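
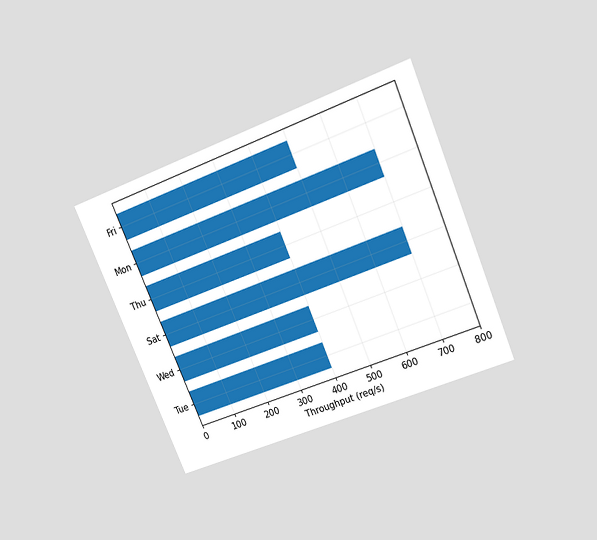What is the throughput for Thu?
400req/s

The chart is tilted about 23° counter-clockwise and viewed slightly from above. Reading along the chart's x-axis, the Thu bar reaches 400req/s.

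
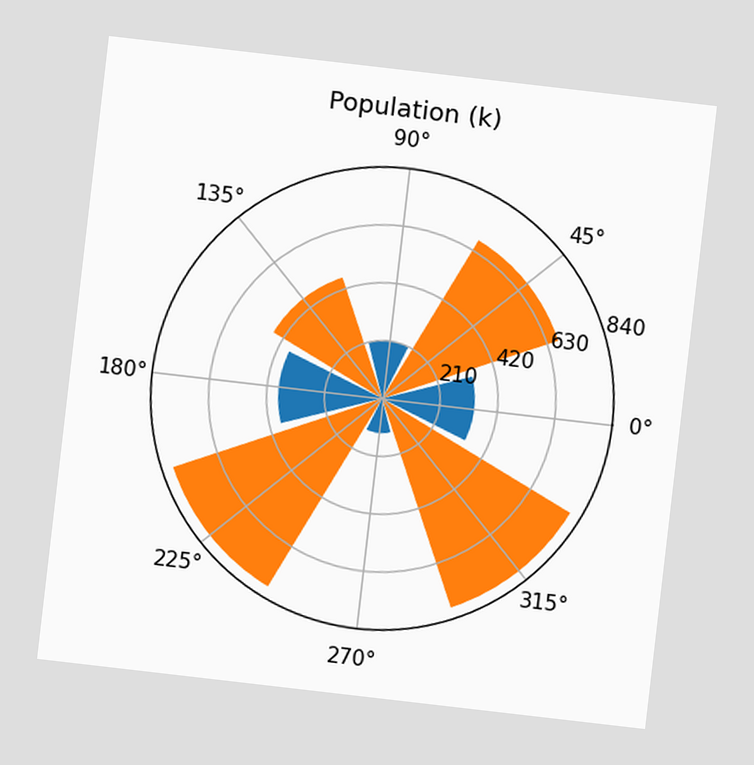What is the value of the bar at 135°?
462k

The chart is tilted about 7° clockwise. The bar at 135° reaches 462k on the radial axis.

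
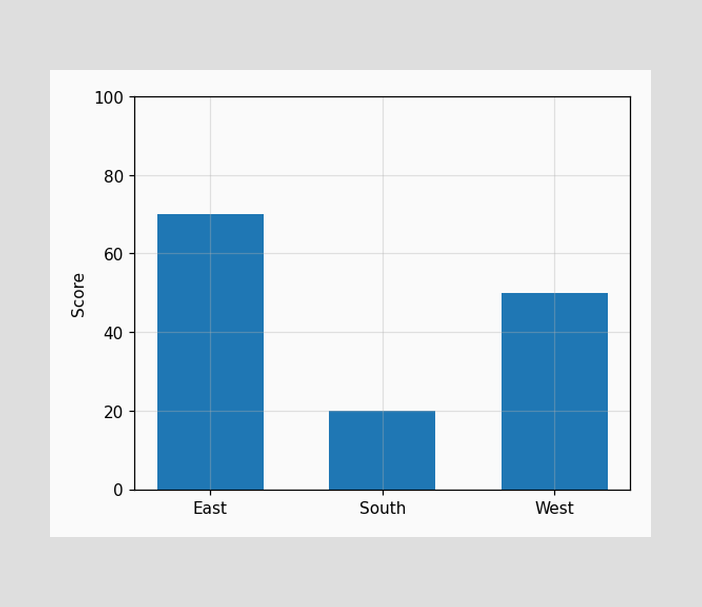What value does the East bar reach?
70

Reading along the chart's y-axis, the East bar reaches 70.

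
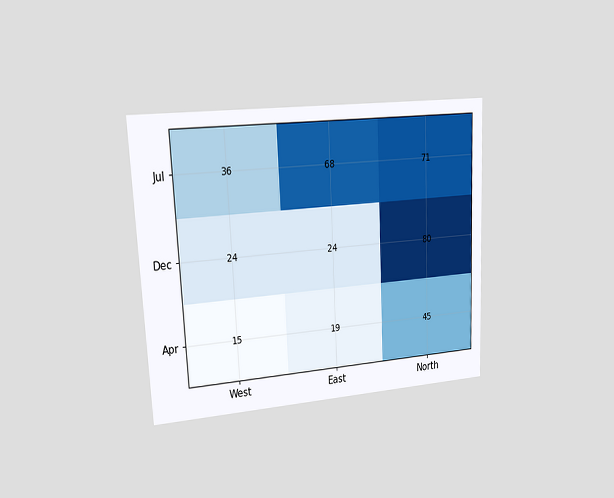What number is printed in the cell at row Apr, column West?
The chart is tilted about 3° counter-clockwise and viewed at a slight angle. The (Apr, West) cell reads 15.

15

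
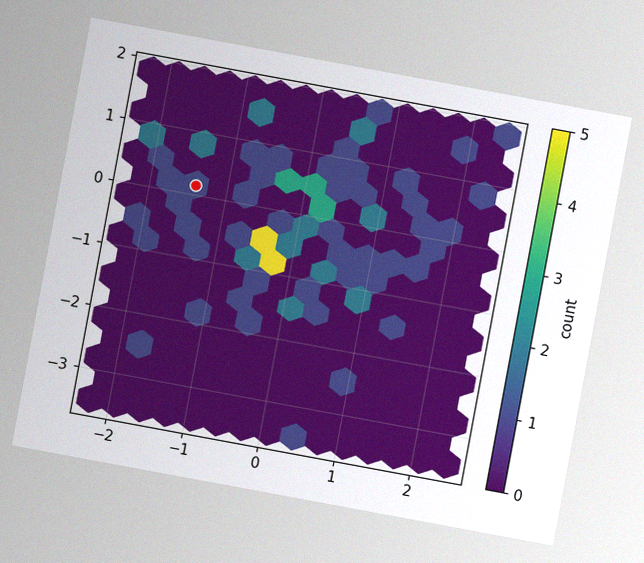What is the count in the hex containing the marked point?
1

The chart is tilted about 10° clockwise, with some photo noise. The marked hex reads 1 on the colorbar.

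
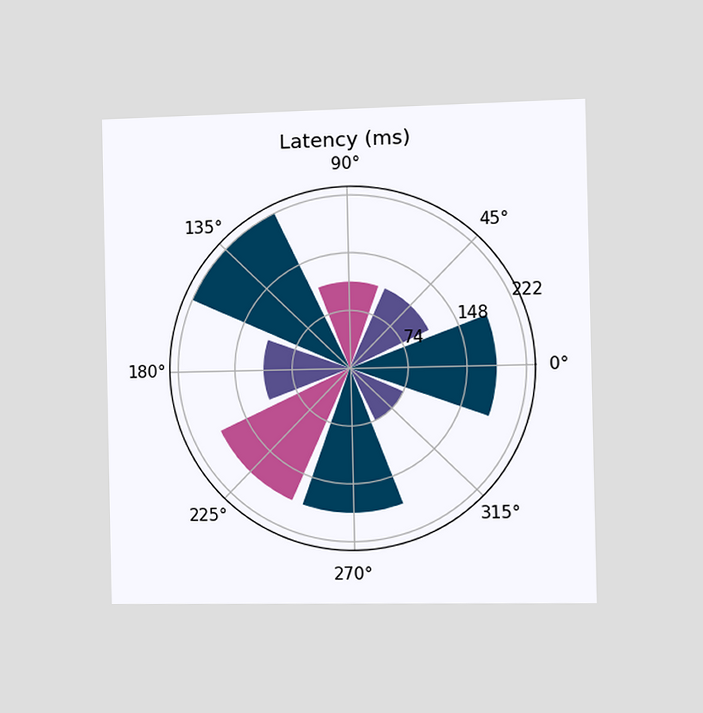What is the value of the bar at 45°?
The chart is viewed slightly from the right. The bar at 45° reaches 111ms on the radial axis.

111ms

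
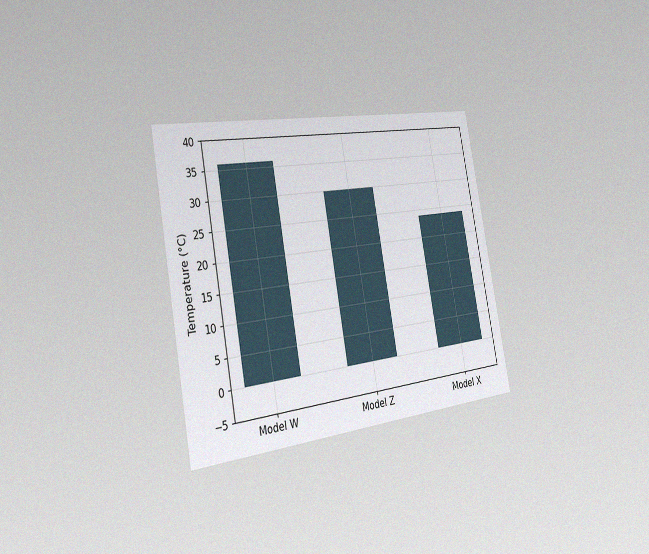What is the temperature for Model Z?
30°C

The chart is tilted about 10° counter-clockwise and viewed slightly from the left, with some photo noise. Reading along the chart's y-axis, the Model Z bar reaches 30°C.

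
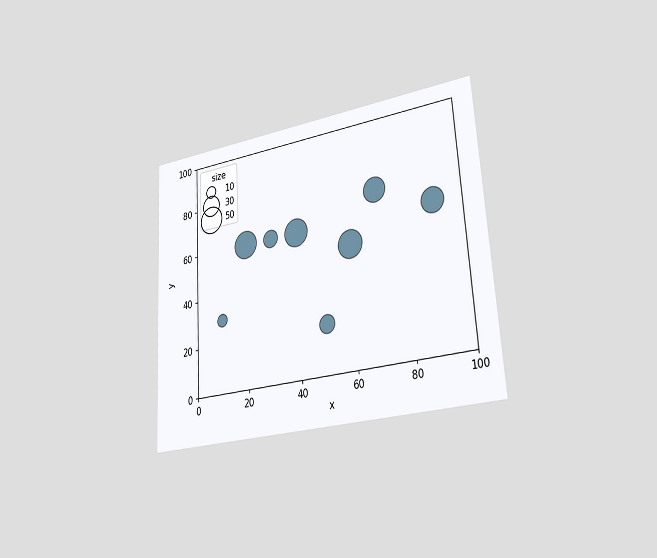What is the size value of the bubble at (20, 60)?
50

The chart is tilted about 3° counter-clockwise and viewed slightly from the right. Matching the bubble at (20, 60) against the size legend gives 50.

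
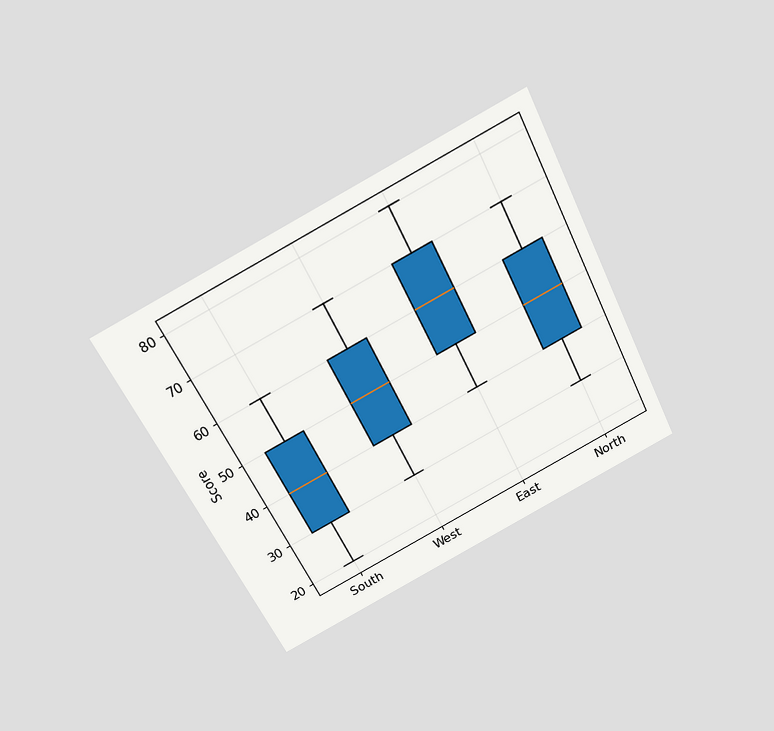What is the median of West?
50

The chart is tilted about 27° counter-clockwise and viewed slightly from above. The median line in the West box sits at 50.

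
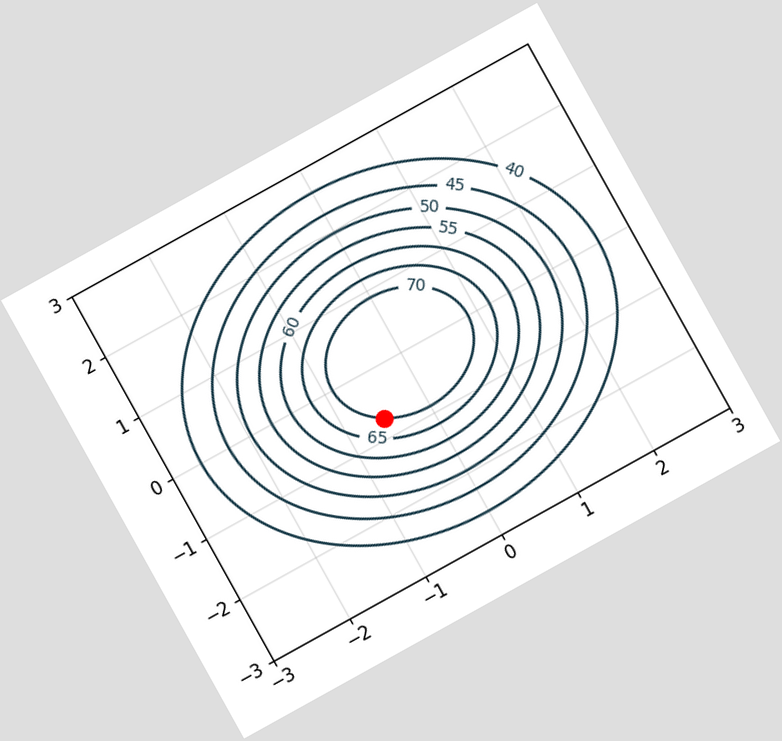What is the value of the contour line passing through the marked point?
70

The chart is tilted about 29° counter-clockwise. The marked point sits on the contour labelled 70.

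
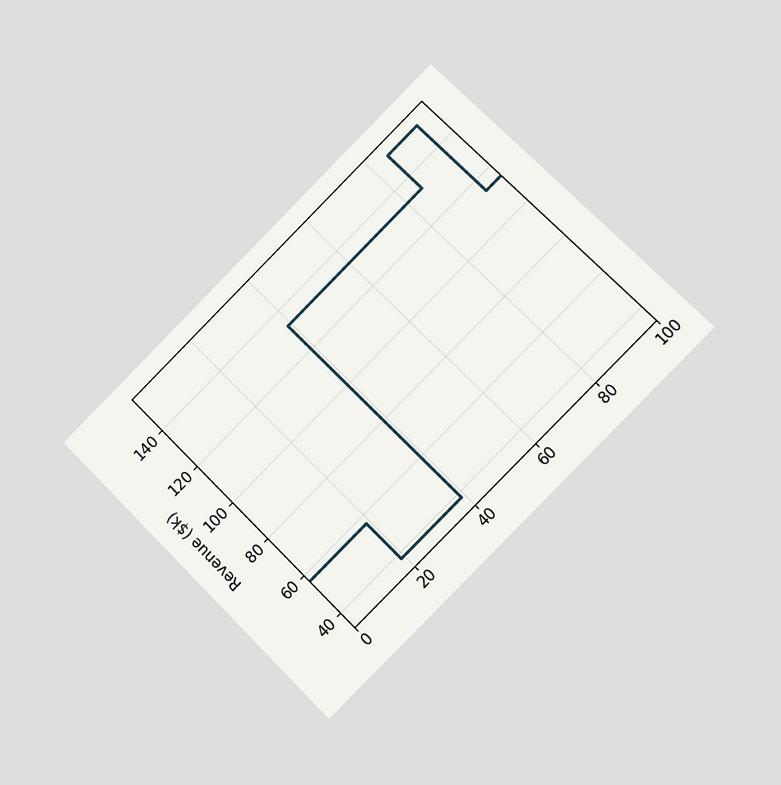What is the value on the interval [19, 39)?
$38k

The chart is tilted about 45° counter-clockwise and viewed slightly from the right. On [19, 39) the step sits at $38k.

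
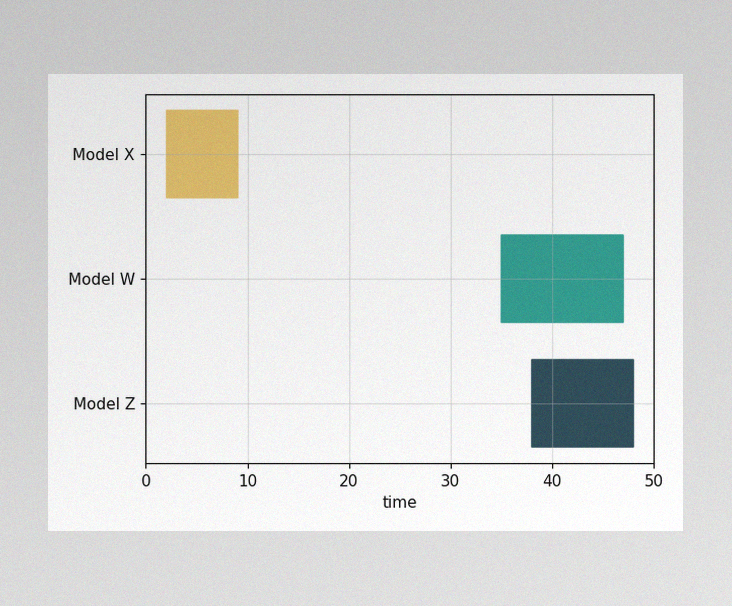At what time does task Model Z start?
The image has some photo noise and uneven lighting. The Model Z bar begins at t=38.

38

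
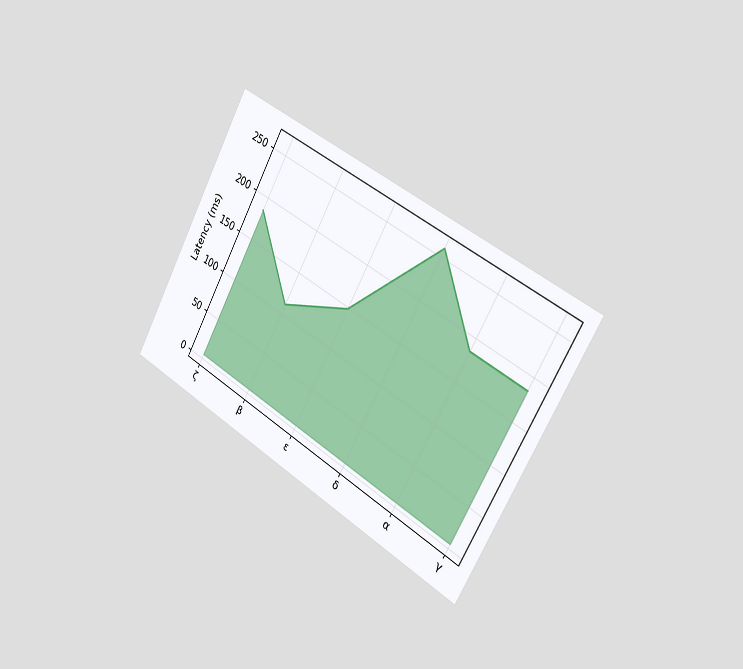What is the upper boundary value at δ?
259ms

The chart is tilted about 29° clockwise and viewed slightly from the right. At δ the upper boundary is at 259ms.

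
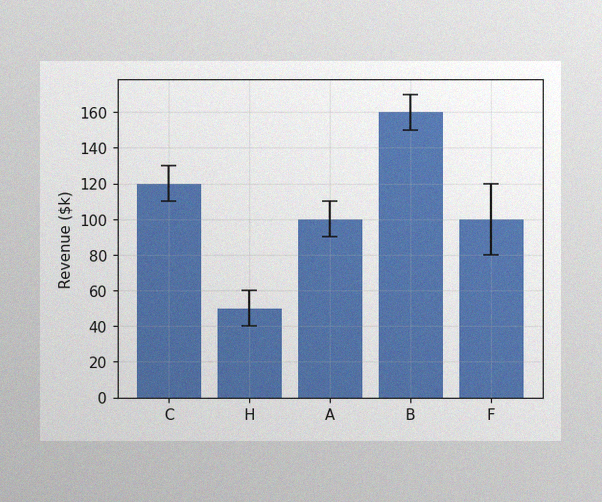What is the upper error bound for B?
$170k

The image has some photo noise and uneven lighting. The B bar's upper whisker reaches $170k.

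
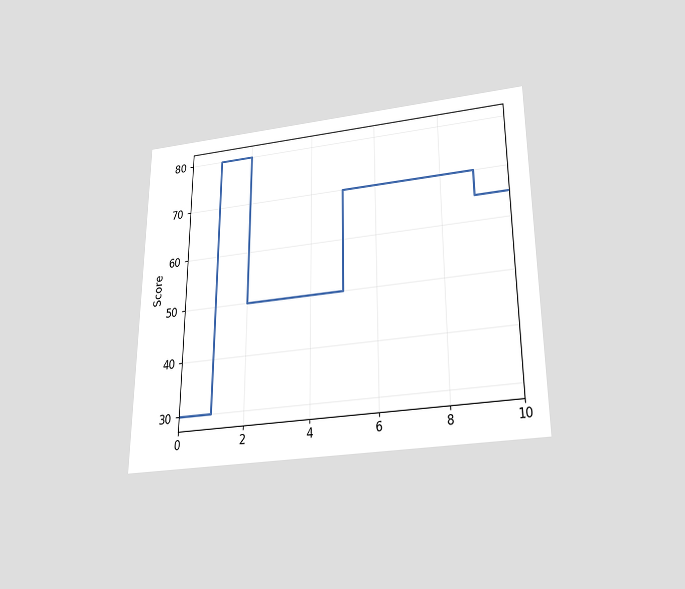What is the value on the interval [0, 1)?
The chart is viewed slightly from below. On [0, 1) the step sits at 30.

30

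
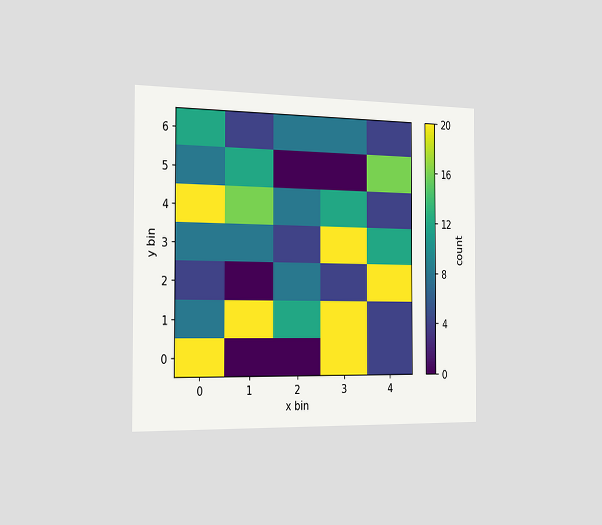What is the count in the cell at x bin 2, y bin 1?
12

The chart is viewed slightly from the left. Matching the cell (2, 1) against the colorbar gives 12.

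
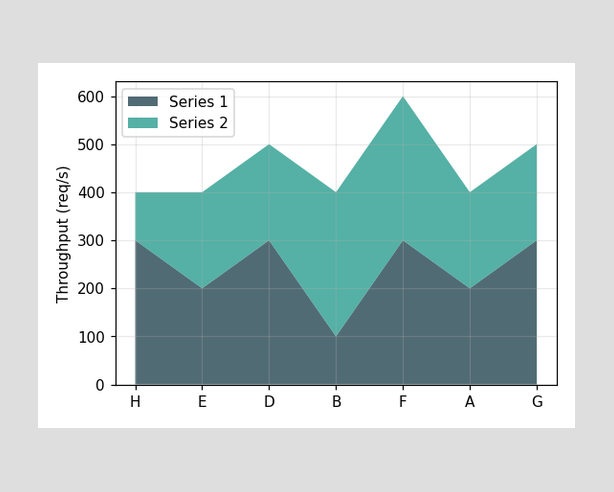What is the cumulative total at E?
The stacked total at E reaches 400req/s.

400req/s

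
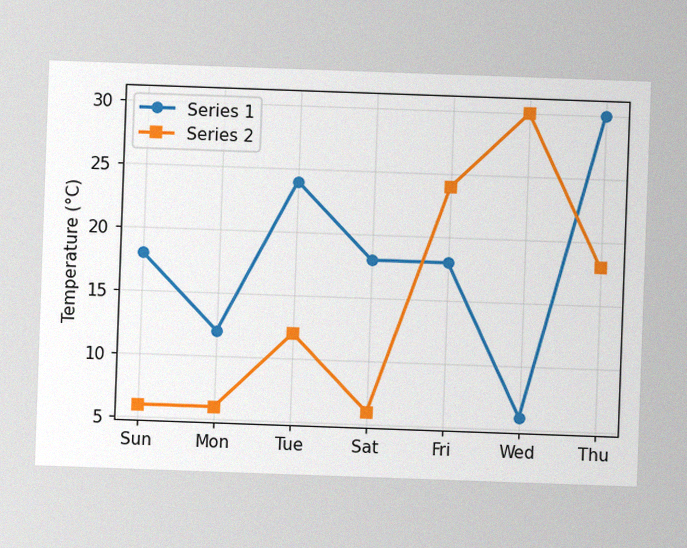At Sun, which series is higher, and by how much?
Series 1, by 12°C

The chart is tilted about 2° clockwise, with some photo noise. At Sun, Series 1 sits above the other line by 12°C.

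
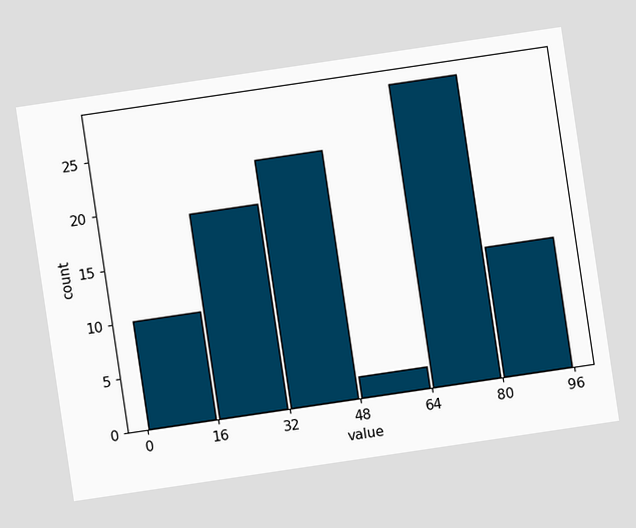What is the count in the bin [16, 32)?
19

The chart is tilted about 8° counter-clockwise. The [16, 32) bin has height 19.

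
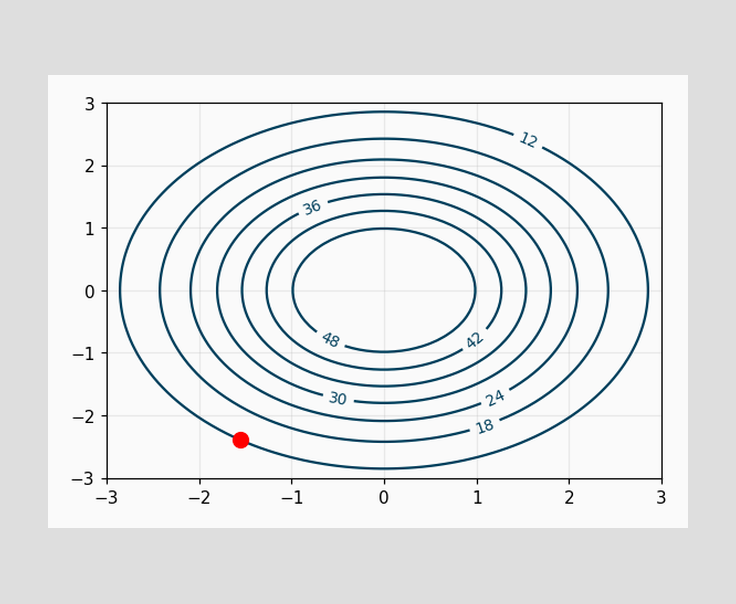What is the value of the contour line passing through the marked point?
The marked point sits on the contour labelled 12.

12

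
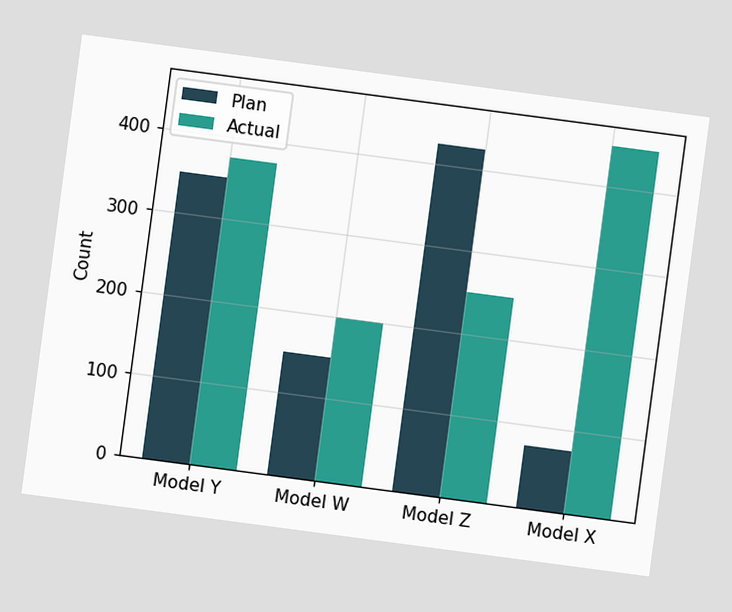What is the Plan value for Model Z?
425

The chart is tilted about 8° clockwise. The Plan bar at Model Z reaches 425 on the y-axis.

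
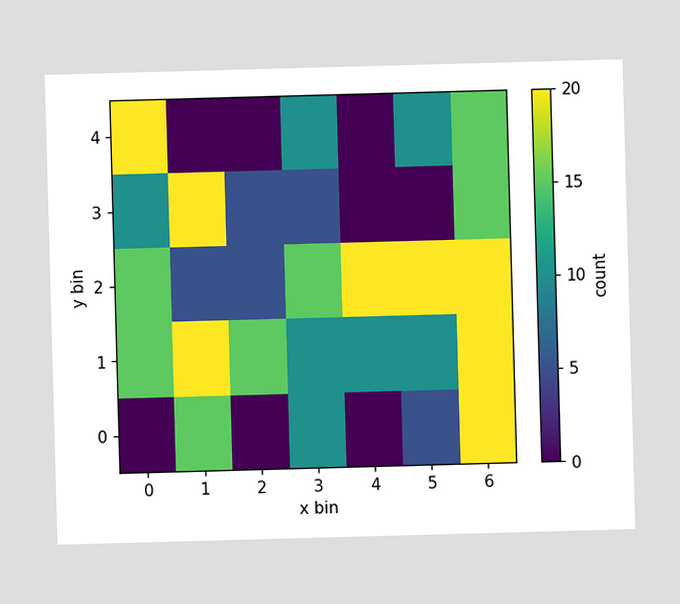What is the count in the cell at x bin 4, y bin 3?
0

Matching the cell (4, 3) against the colorbar gives 0.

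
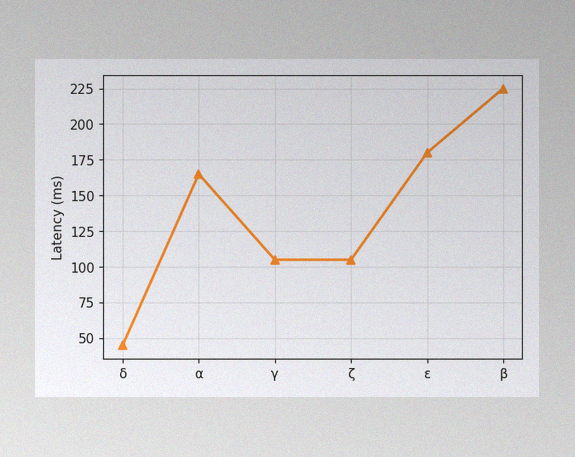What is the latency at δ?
The image has some photo noise and uneven lighting. At δ, the line is at 45ms.

45ms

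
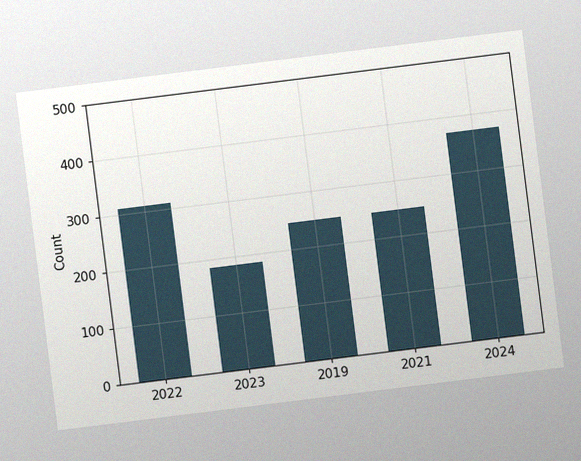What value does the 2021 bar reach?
248

The chart is tilted about 7° counter-clockwise, with some photo noise. Reading along the chart's y-axis, the 2021 bar reaches 248.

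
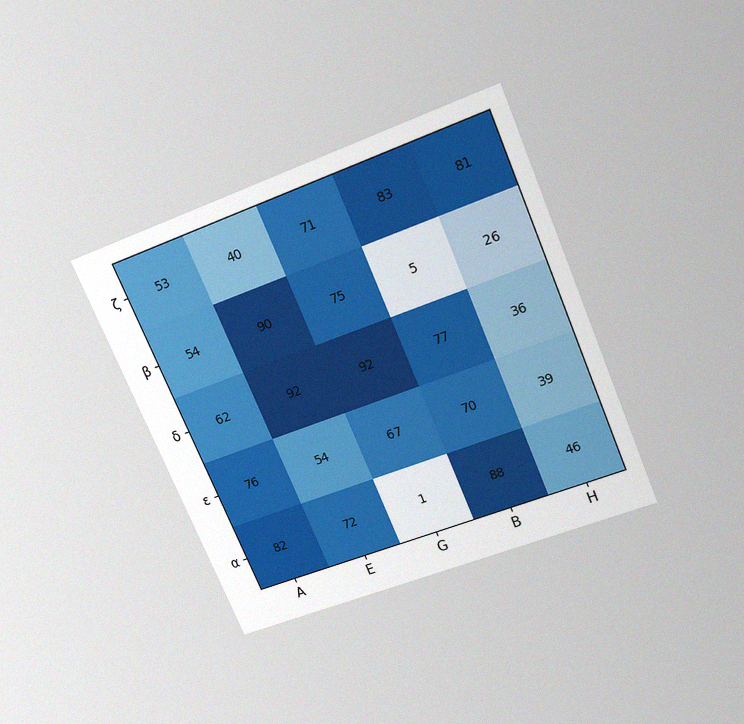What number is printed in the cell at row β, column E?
90

The chart is tilted about 23° counter-clockwise and viewed slightly from above, with some photo noise. The (β, E) cell reads 90.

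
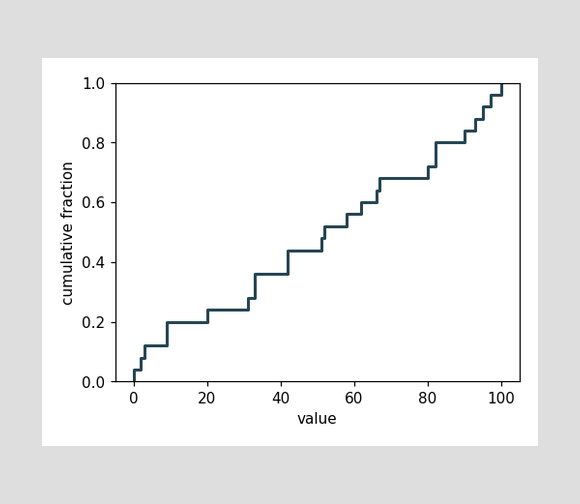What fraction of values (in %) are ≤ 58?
At x=58 the ECDF step is at 56%.

56%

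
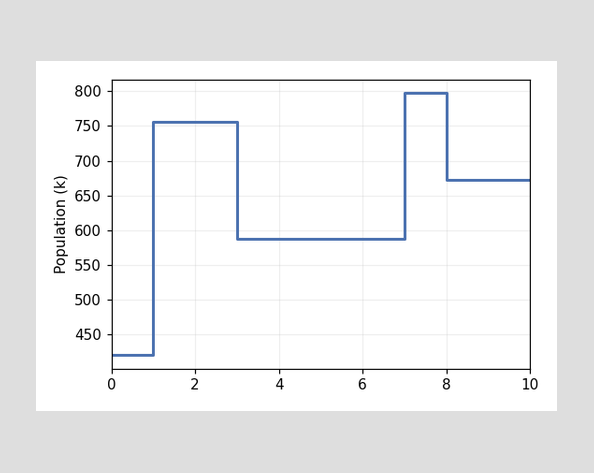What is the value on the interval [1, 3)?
On [1, 3) the step sits at 756k.

756k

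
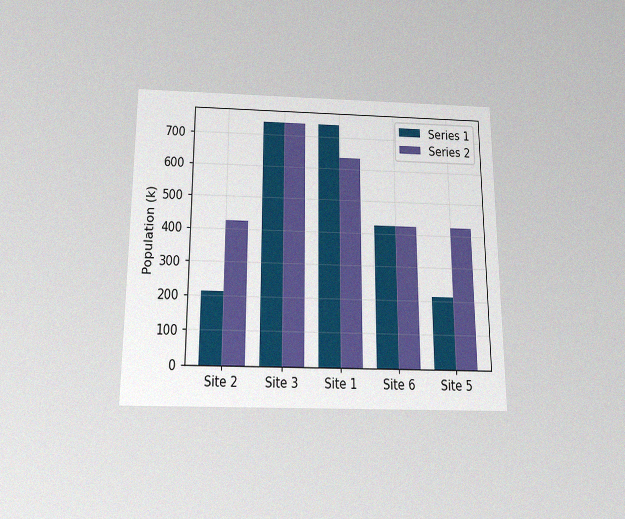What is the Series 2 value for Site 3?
The chart is viewed slightly from below, with some photo noise. The Series 2 bar at Site 3 reaches 742k on the y-axis.

742k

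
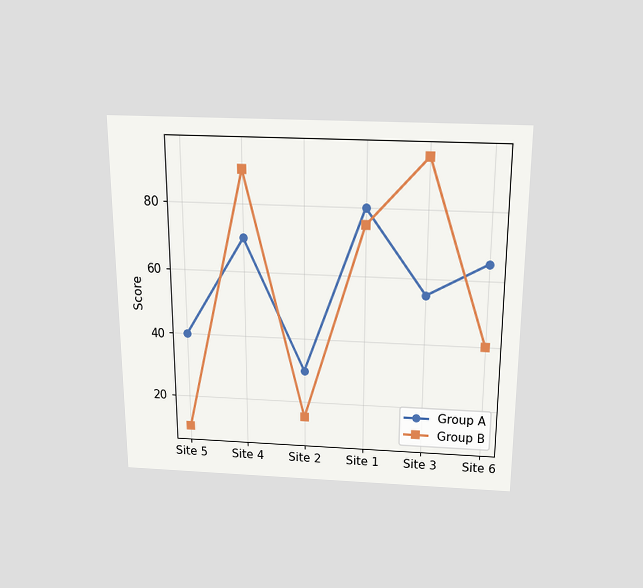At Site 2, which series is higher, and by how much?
The chart is viewed slightly from above. At Site 2, Group A sits above the other line by 15.

Group A, by 15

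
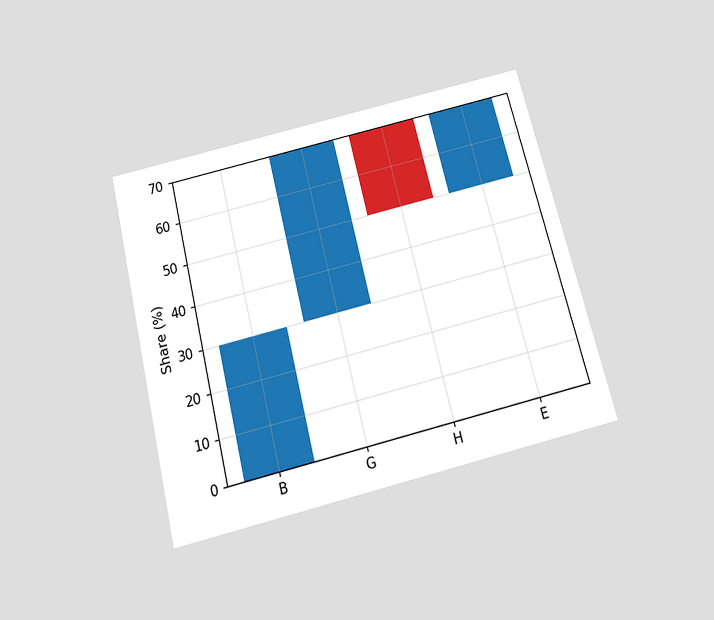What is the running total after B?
30%

The chart is tilted about 14° counter-clockwise and viewed slightly from below. After B the running total reaches 30%.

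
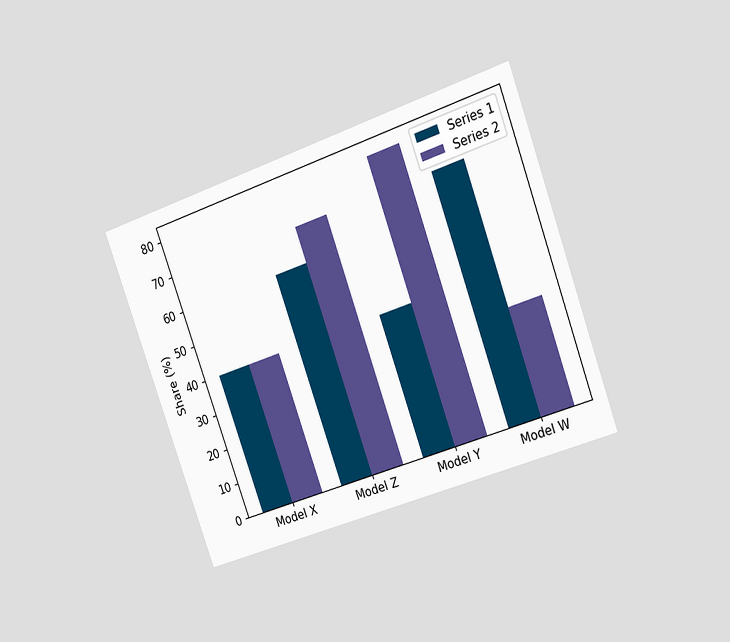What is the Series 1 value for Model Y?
The chart is tilted about 20° counter-clockwise and viewed slightly from the right. The Series 1 bar at Model Y reaches 40% on the y-axis.

40%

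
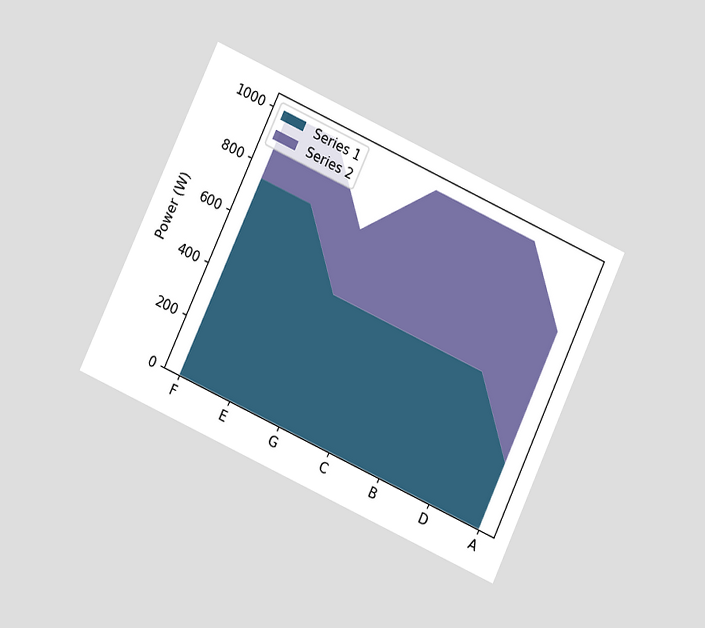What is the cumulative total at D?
1000W

The chart is tilted about 25° clockwise and viewed at a slight angle. The stacked total at D reaches 1000W.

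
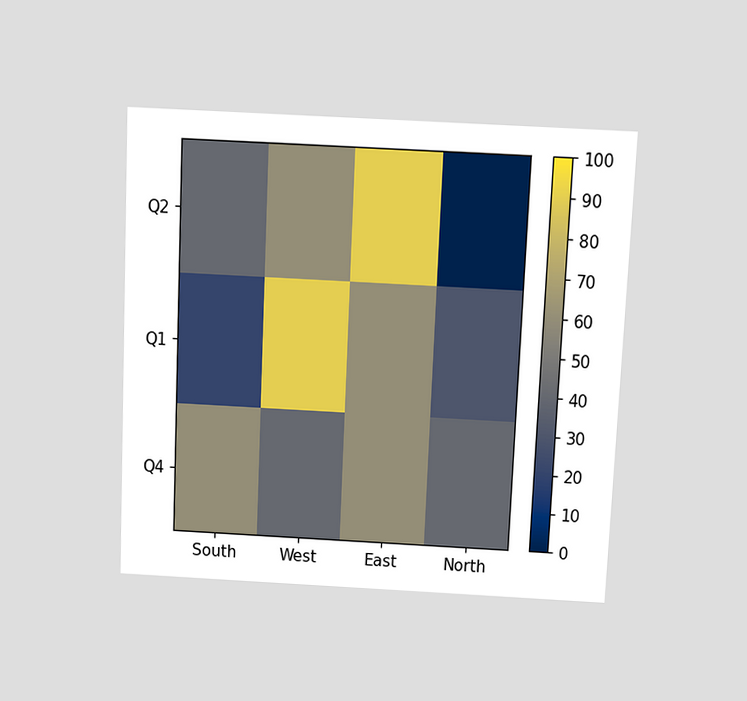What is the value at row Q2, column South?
40

The chart is tilted about 3° clockwise and viewed slightly from above. Matching cell (Q2, South) against the colorbar gives 40.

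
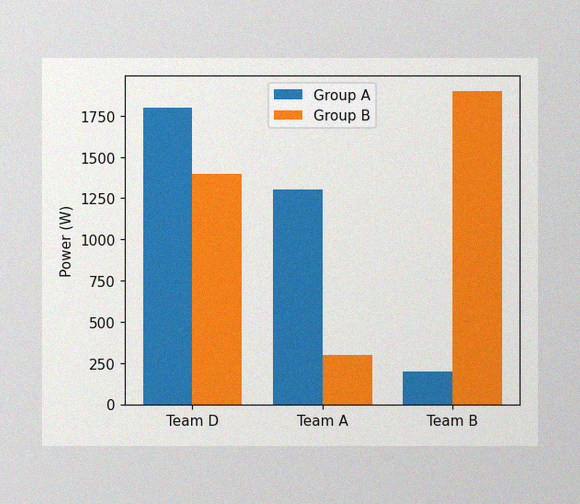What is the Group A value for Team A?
1300W

The image has some photo noise and uneven lighting. The Group A bar at Team A reaches 1300W on the y-axis.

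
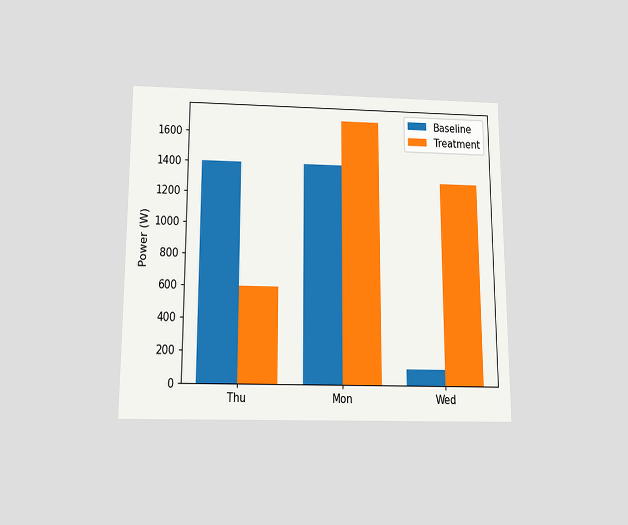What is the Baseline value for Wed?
The chart is viewed slightly from below. The Baseline bar at Wed reaches 100W on the y-axis.

100W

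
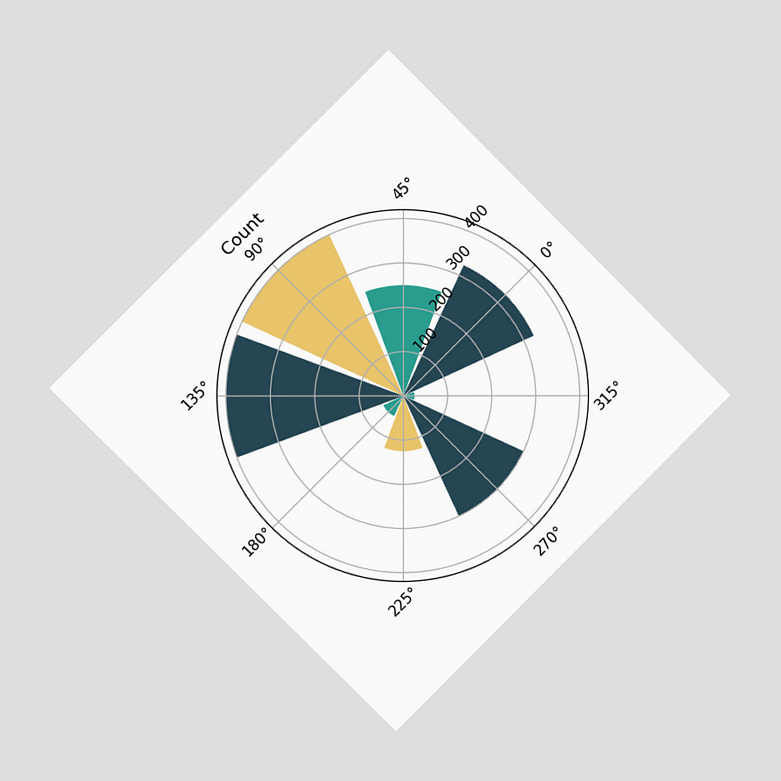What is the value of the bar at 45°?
The chart is tilted about 45° counter-clockwise and viewed at a slight angle. The bar at 45° reaches 250 on the radial axis.

250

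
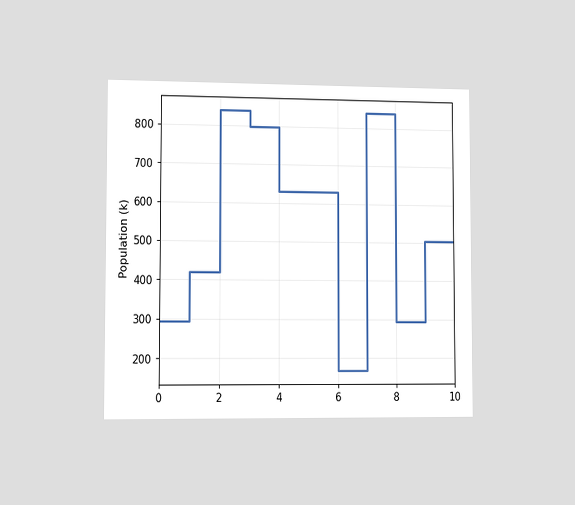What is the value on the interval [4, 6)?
The chart is viewed slightly from the left. On [4, 6) the step sits at 630k.

630k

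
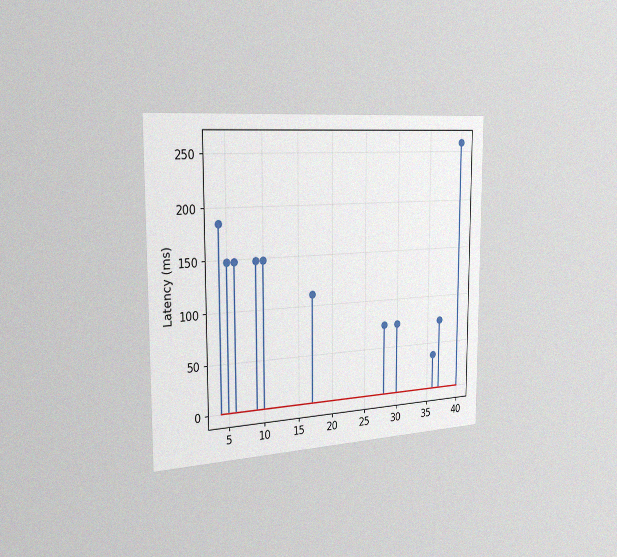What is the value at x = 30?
74ms

The chart is viewed slightly from the left, with some photo noise. The stem at x=30 reaches 74ms.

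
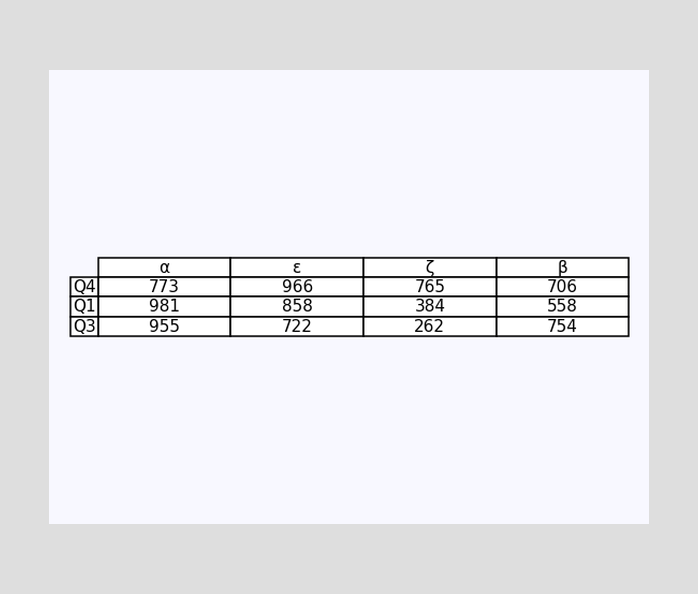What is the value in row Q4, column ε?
The (Q4, ε) cell reads 966.

966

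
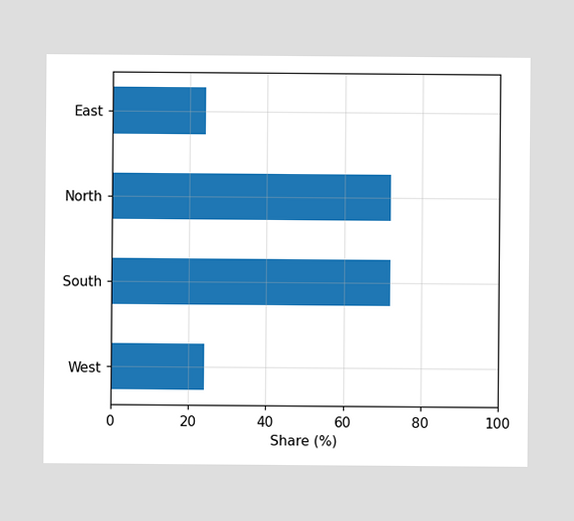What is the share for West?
Reading along the chart's x-axis, the West bar reaches 24%.

24%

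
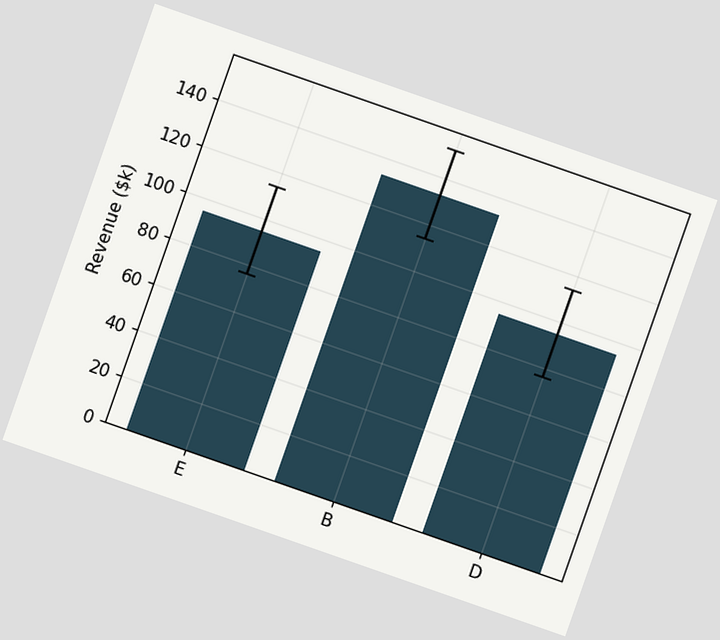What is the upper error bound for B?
The chart is tilted about 19° clockwise. The B bar's upper whisker reaches $152k.

$152k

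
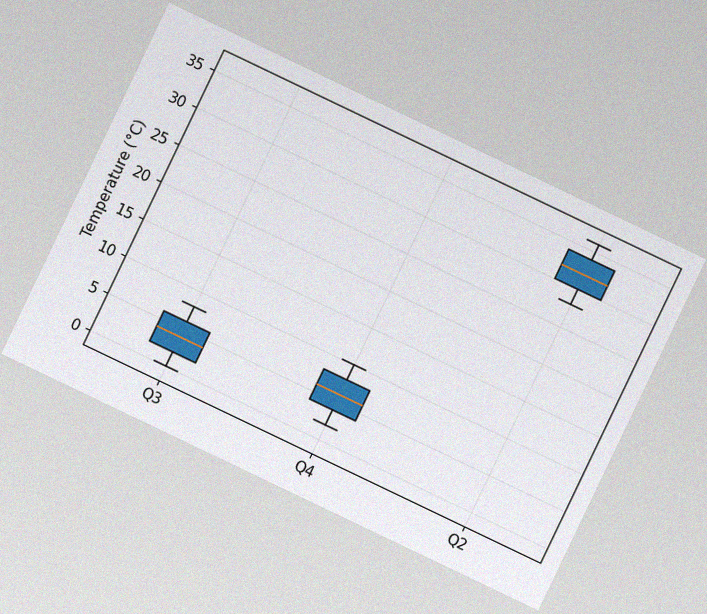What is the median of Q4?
The chart is tilted about 26° clockwise, with some photo noise. The median line in the Q4 box sits at 6°C.

6°C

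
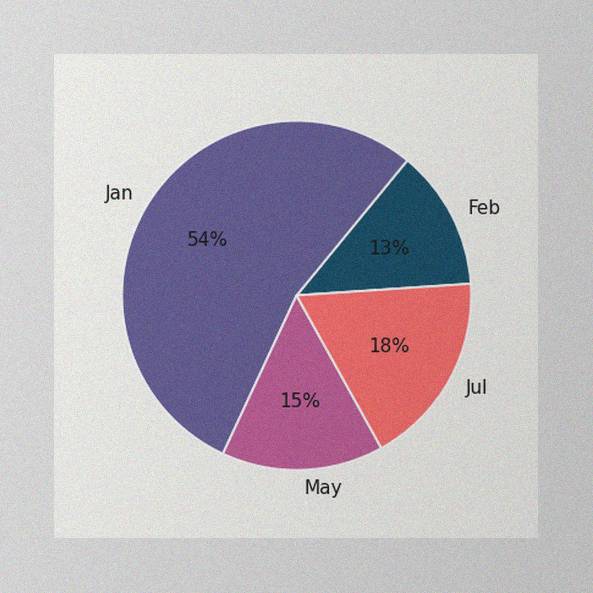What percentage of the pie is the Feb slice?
13%

The image has some photo noise and uneven lighting. The Feb slice takes up 13% of the pie.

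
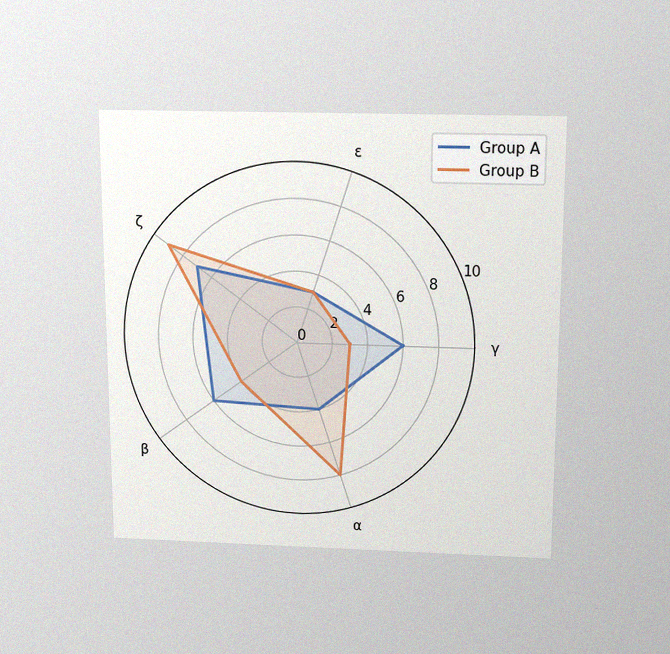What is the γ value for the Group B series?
3

The chart is viewed slightly from above, with some photo noise. On the γ axis, Group B reaches 3.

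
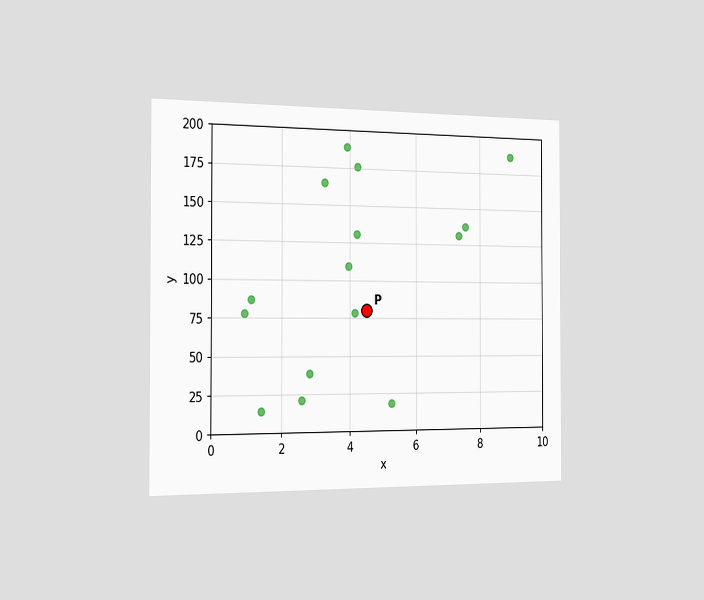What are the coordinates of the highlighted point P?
(4.5, 80)

The chart is viewed slightly from the left. Following the gridlines from P to each axis, P sits at (4.5, 80).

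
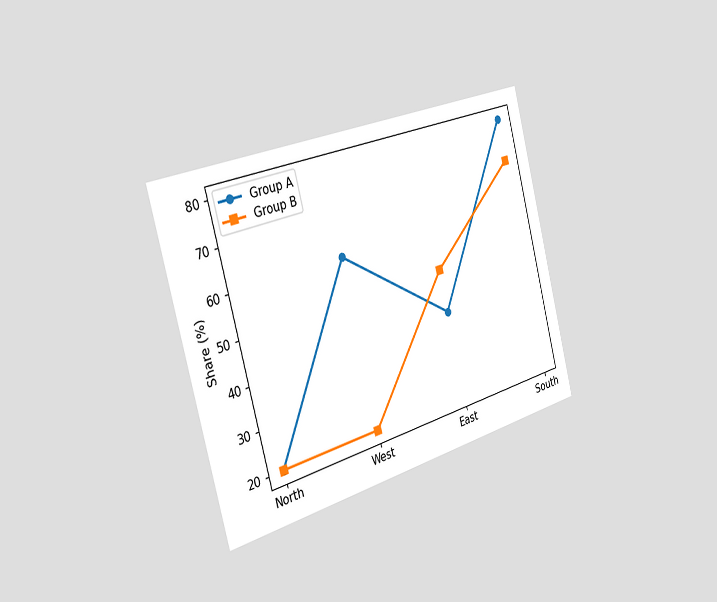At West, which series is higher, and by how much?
Group A, by 40%

The chart is tilted about 15° counter-clockwise and viewed slightly from the left. At West, Group A sits above the other line by 40%.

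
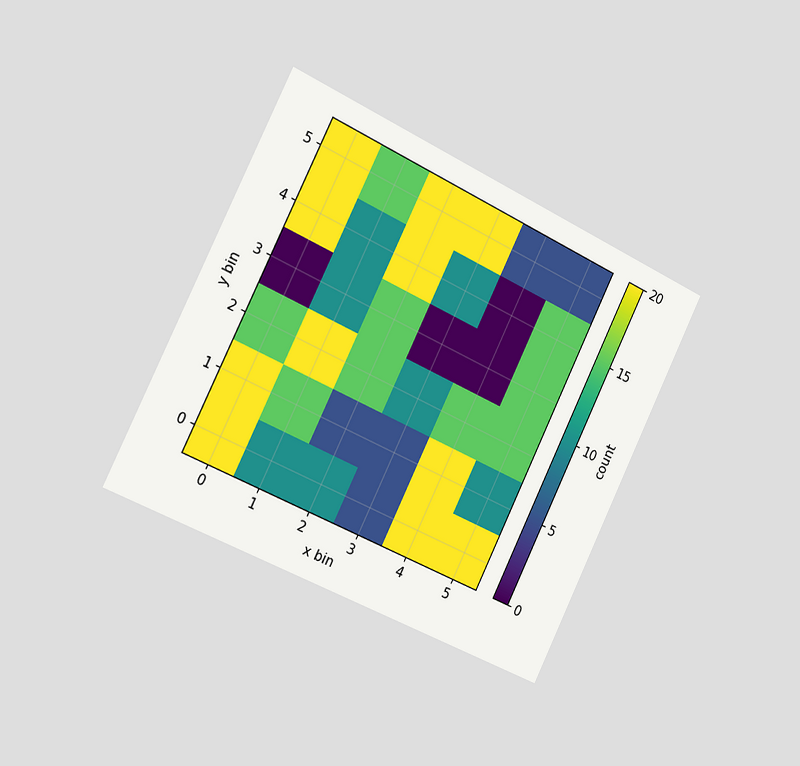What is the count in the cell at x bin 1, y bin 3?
The chart is tilted about 26° clockwise and viewed slightly from the left. Matching the cell (1, 3) against the colorbar gives 10.

10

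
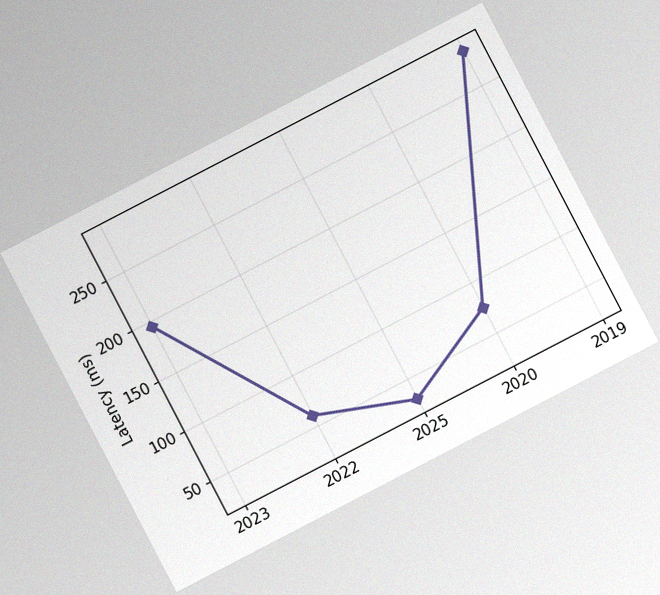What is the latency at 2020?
75ms

The chart is tilted about 27° counter-clockwise, with some photo noise. At 2020, the line is at 75ms.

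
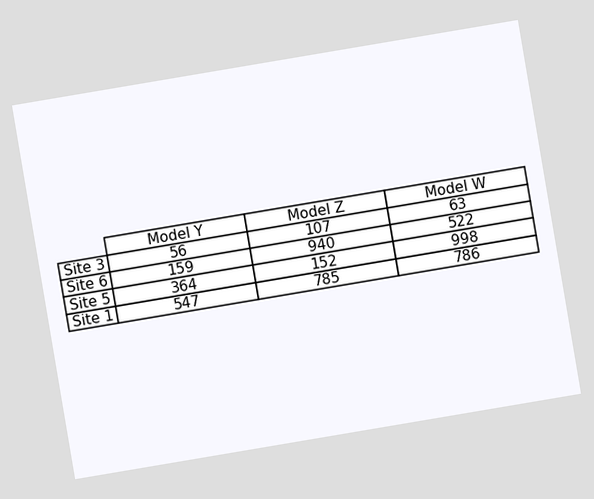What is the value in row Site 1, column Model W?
The chart is tilted about 10° counter-clockwise. The (Site 1, Model W) cell reads 786.

786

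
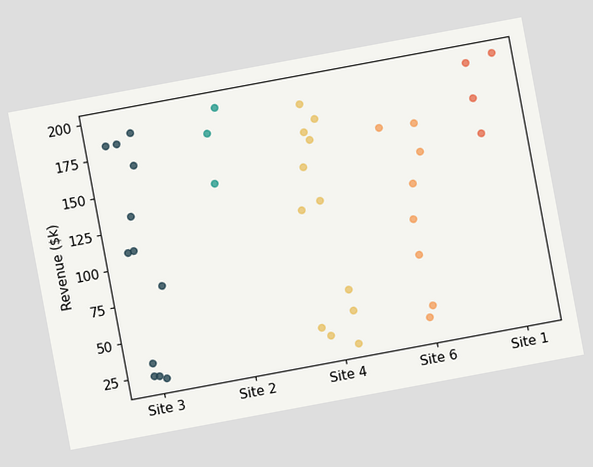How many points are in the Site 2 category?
The chart is tilted about 11° counter-clockwise. Counting the markers in the Site 2 column gives 3.

3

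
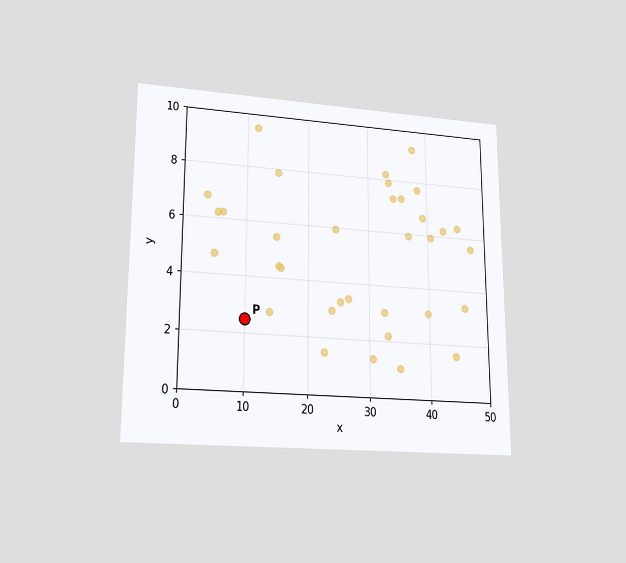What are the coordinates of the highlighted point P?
(10, 2.5)

The chart is viewed at a slight angle. Following the gridlines from P to each axis, P sits at (10, 2.5).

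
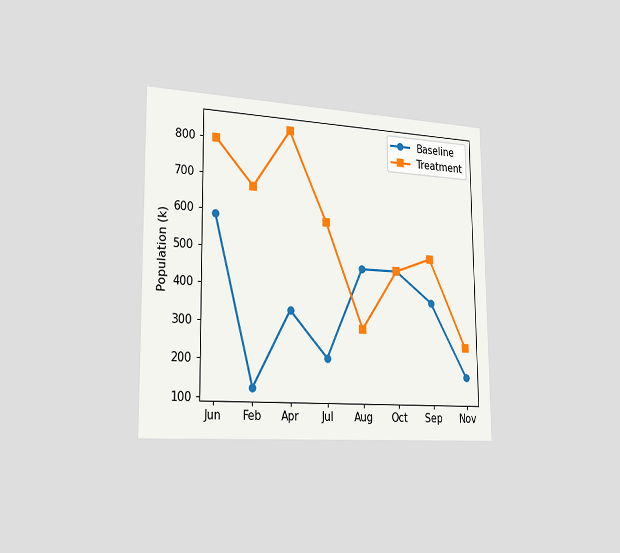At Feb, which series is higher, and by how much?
Treatment, by 546k

The chart is viewed slightly from the left. At Feb, Treatment sits above the other line by 546k.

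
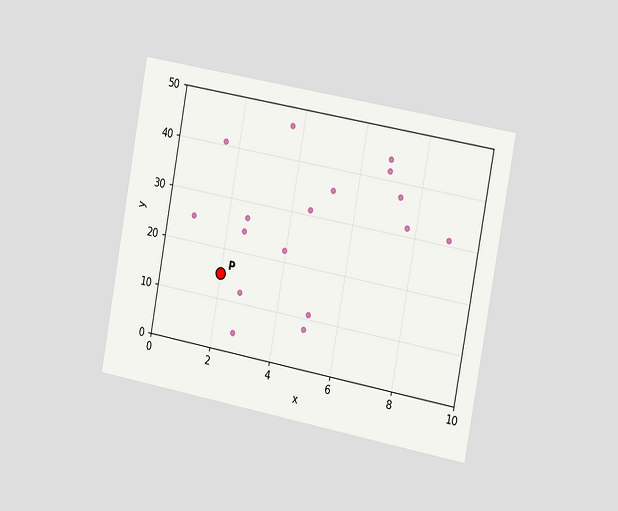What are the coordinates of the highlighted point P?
The chart is tilted about 10° clockwise and viewed slightly from the right. Following the gridlines from P to each axis, P sits at (2, 15).

(2, 15)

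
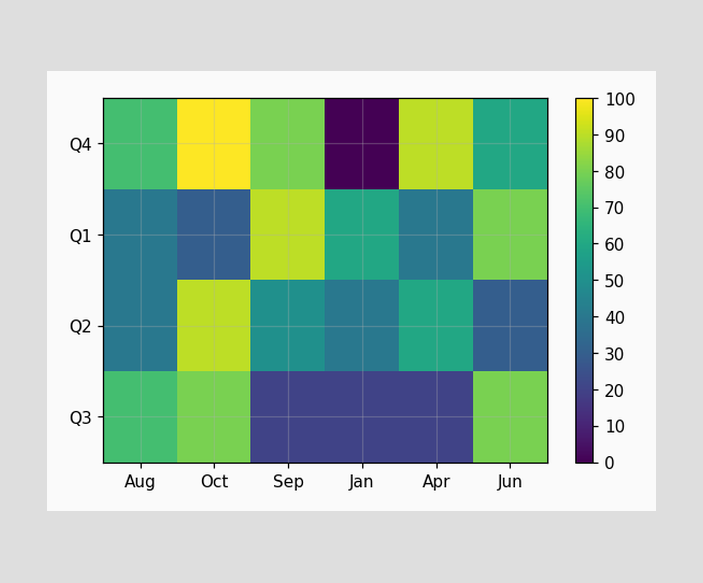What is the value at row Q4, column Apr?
Matching cell (Q4, Apr) against the colorbar gives 90.

90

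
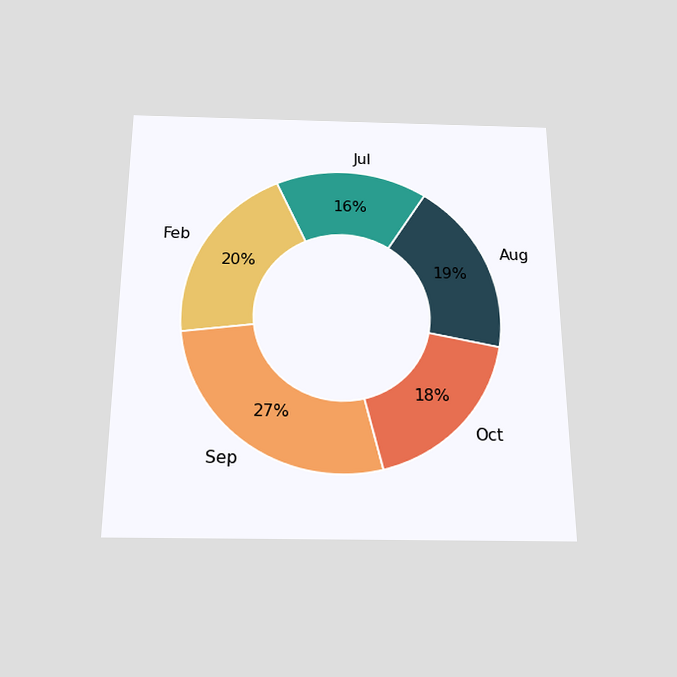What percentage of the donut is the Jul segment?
16%

The chart is viewed slightly from below. The Jul segment takes up 16% of the ring.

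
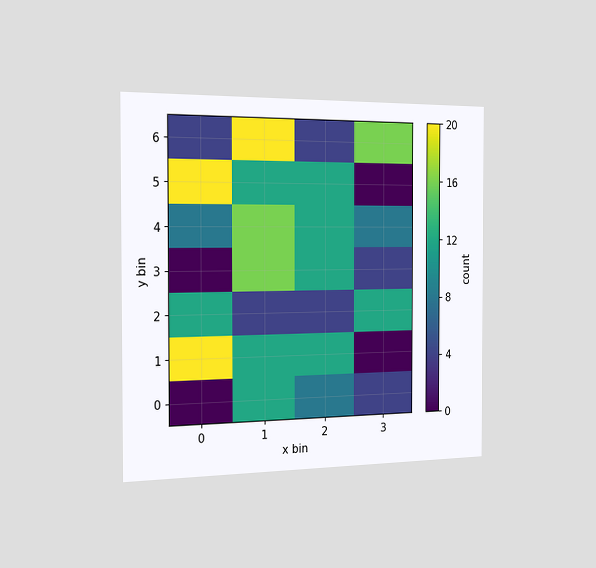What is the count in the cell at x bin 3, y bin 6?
The chart is viewed slightly from the left. Matching the cell (3, 6) against the colorbar gives 16.

16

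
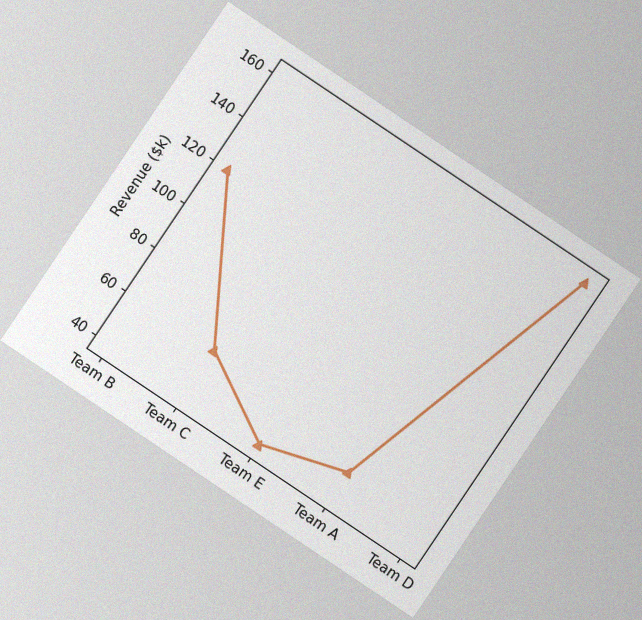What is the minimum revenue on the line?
The chart is tilted about 34° clockwise, with some photo noise. The lowest point is at Team E, and reading across to the y-axis gives $40k.

$40k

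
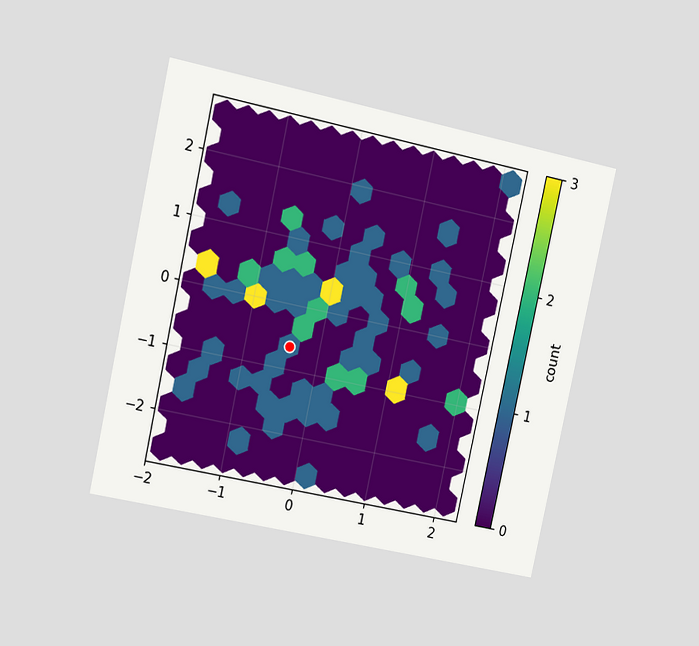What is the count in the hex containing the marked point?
1

The chart is tilted about 12° clockwise and viewed slightly from the left. The marked hex reads 1 on the colorbar.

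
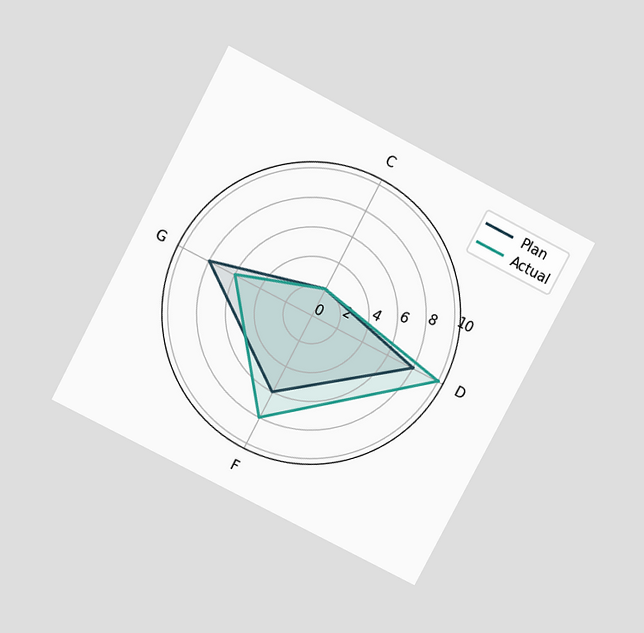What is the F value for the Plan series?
6

The chart is tilted about 28° clockwise and viewed slightly from above. On the F axis, Plan reaches 6.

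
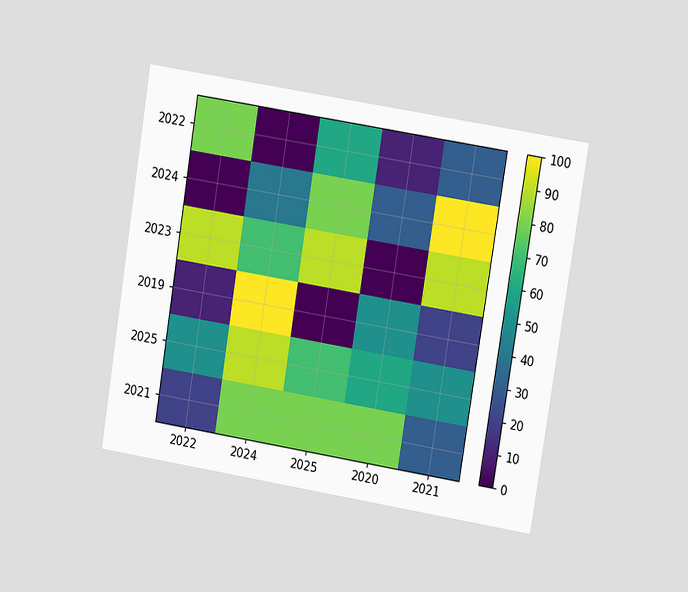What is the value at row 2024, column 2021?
The chart is tilted about 9° clockwise and viewed at a slight angle. Matching cell (2024, 2021) against the colorbar gives 100.

100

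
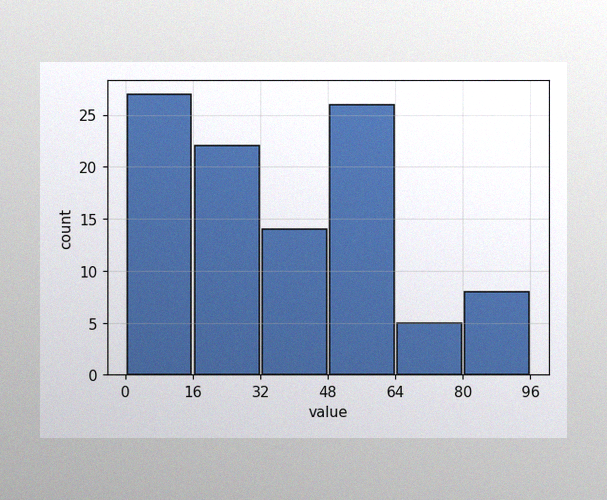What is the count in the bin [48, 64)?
26

The image has some photo noise and uneven lighting. The [48, 64) bin has height 26.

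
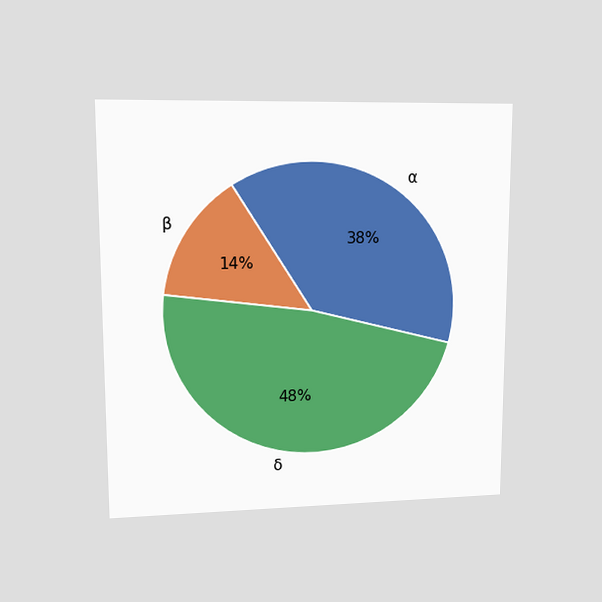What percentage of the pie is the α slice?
The chart is viewed at a slight angle. The α slice takes up 38% of the pie.

38%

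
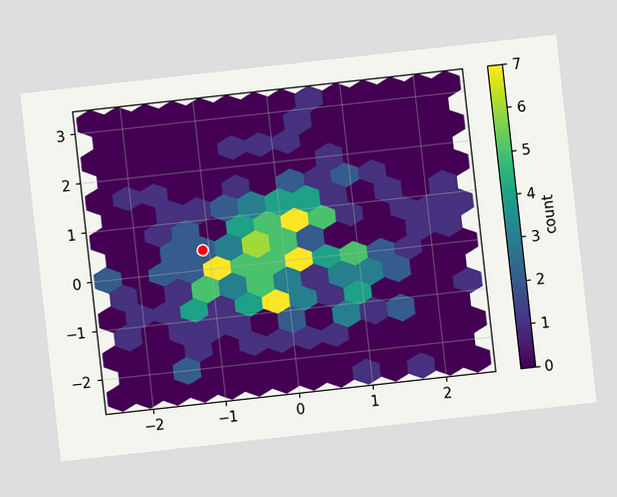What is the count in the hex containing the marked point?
The chart is tilted about 6° counter-clockwise. The marked hex reads 2 on the colorbar.

2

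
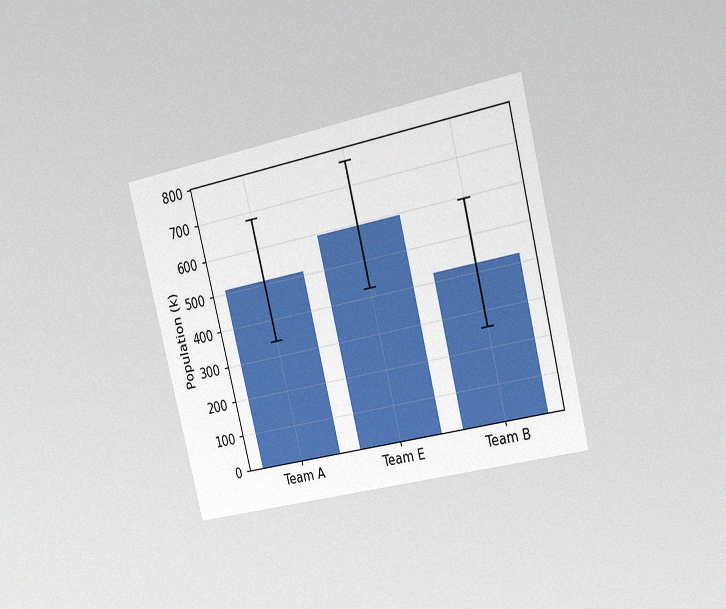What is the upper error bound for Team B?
The chart is tilted about 14° counter-clockwise and viewed slightly from the right, with some photo noise. The Team B bar's upper whisker reaches 595k.

595k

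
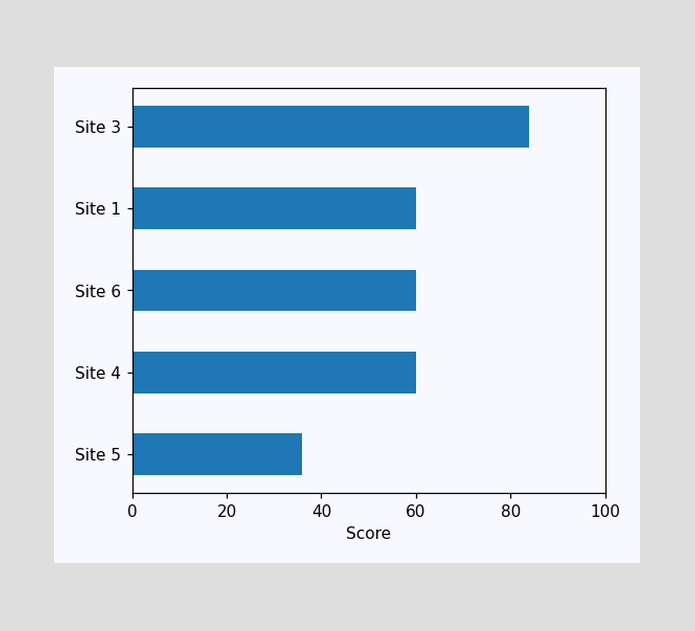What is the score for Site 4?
60

Reading along the chart's x-axis, the Site 4 bar reaches 60.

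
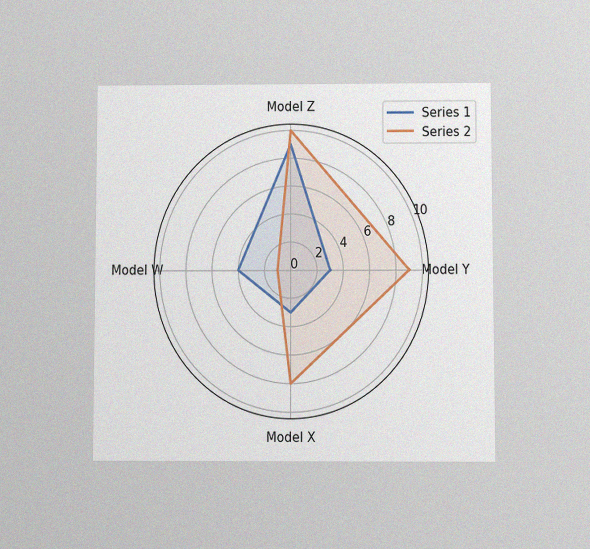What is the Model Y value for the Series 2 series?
The chart is viewed slightly from below, with some photo noise. On the Model Y axis, Series 2 reaches 9.

9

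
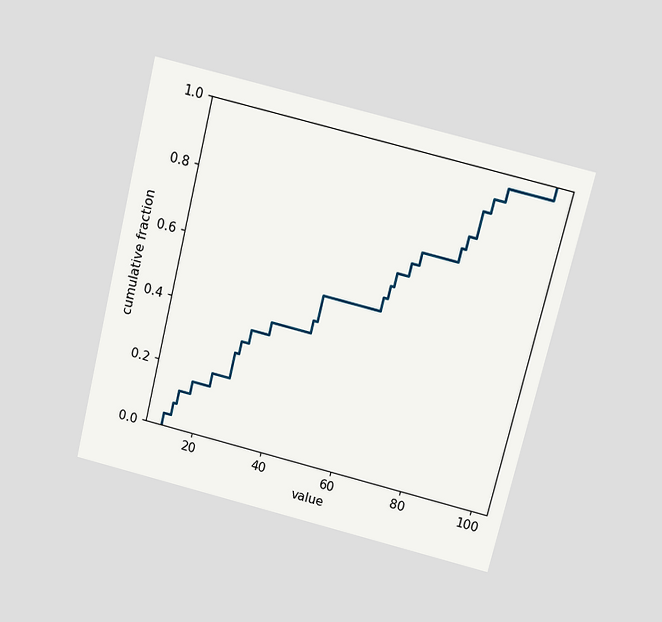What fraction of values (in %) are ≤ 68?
68%

The chart is tilted about 14° clockwise and viewed slightly from above. At x=68 the ECDF step is at 68%.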